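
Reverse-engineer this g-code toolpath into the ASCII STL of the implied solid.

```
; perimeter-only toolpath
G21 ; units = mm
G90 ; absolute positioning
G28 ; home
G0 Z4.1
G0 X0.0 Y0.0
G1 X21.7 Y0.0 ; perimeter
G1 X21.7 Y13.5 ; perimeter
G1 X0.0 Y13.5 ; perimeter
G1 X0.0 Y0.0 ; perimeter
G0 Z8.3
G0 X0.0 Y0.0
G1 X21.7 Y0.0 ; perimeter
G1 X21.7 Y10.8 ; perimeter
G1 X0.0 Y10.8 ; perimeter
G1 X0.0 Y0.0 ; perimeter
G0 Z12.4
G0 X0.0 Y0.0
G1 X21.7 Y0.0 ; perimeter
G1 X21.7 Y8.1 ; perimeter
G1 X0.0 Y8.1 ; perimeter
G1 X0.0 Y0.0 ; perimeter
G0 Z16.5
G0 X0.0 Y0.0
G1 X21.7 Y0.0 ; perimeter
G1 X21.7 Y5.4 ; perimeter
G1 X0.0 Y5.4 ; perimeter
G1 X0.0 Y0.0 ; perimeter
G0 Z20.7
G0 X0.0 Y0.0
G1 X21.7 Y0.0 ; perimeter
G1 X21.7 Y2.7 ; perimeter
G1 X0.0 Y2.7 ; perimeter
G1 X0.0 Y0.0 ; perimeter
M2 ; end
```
solid part
  facet normal 0.0000 0.0000 -1.0000
    outer loop
      vertex 21.7 16.2 0.0
      vertex 21.7 0.0 0.0
      vertex 0.0 0.0 0.0
    endloop
  endfacet
  facet normal 0.0000 0.0000 -1.0000
    outer loop
      vertex 0.0 16.2 0.0
      vertex 21.7 16.2 0.0
      vertex 0.0 0.0 0.0
    endloop
  endfacet
  facet normal 0.0000 -1.0000 0.0000
    outer loop
      vertex 0.0 0.0 0.0
      vertex 21.7 0.0 0.0
      vertex 21.7 0.0 24.8
    endloop
  endfacet
  facet normal 0.0000 -1.0000 0.0000
    outer loop
      vertex 0.0 0.0 0.0
      vertex 21.7 0.0 24.8
      vertex 0.0 0.0 24.8
    endloop
  endfacet
  facet normal 0.0000 0.8372 0.5469
    outer loop
      vertex 0.0 0.0 24.8
      vertex 21.7 0.0 24.8
      vertex 21.7 16.2 0.0
    endloop
  endfacet
  facet normal 0.0000 0.8372 0.5469
    outer loop
      vertex 0.0 0.0 24.8
      vertex 21.7 16.2 0.0
      vertex 0.0 16.2 0.0
    endloop
  endfacet
  facet normal -1.0000 0.0000 0.0000
    outer loop
      vertex 0.0 0.0 24.8
      vertex 0.0 16.2 0.0
      vertex 0.0 0.0 0.0
    endloop
  endfacet
  facet normal 1.0000 0.0000 0.0000
    outer loop
      vertex 21.7 0.0 0.0
      vertex 21.7 16.2 0.0
      vertex 21.7 0.0 24.8
    endloop
  endfacet
endsolid part

The G0 Z moves step by Δz≈4.1 mm. The G1 loops shrink linearly with z, so the solid tapers from its base footprint up to z≈24.8. Closing with a flat bottom cap and the tapered top and triangulating gives 8 facets — a wedge (ramp): 21.7 × 16.2 mm base, rising to 24.8 mm along the y=0 edge and sloping linearly to z=0 at y=16.2.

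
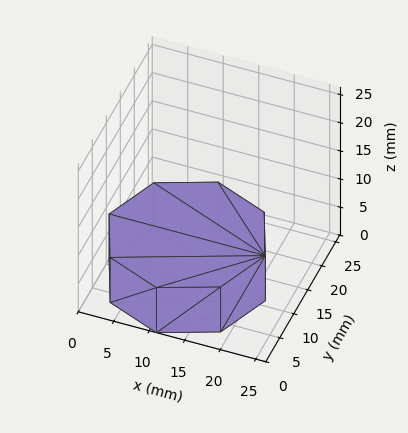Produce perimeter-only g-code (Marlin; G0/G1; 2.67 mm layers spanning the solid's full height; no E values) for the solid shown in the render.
Reading the render: the shape is a regular 8-sided prism (a cylinder approximated with 8 flat sides), circumscribed radius ≈ 11 mm, height ≈ 8 mm (dimensions read to the nearest mm from the axis ticks). For the g-code, the solid's height is divided into equal slices at the stated Δz and each level perimeter traced with G1 moves after a G0 lift.

; perimeter-only toolpath
G21 ; units = mm
G90 ; absolute positioning
G28 ; home
; layer 1
G0 Z2.67
G0 X22.00 Y11.00
G1 X18.78 Y18.78
G1 X11.00 Y22.00
G1 X3.22 Y18.78
G1 X0.00 Y11.00
G1 X3.22 Y3.22
G1 X11.00 Y0.00
G1 X18.78 Y3.22
G1 X22.00 Y11.00
; layer 2
G0 Z5.33
G0 X22.00 Y11.00
G1 X18.78 Y18.78
G1 X11.00 Y22.00
G1 X3.22 Y18.78
G1 X0.00 Y11.00
G1 X3.22 Y3.22
G1 X11.00 Y0.00
G1 X18.78 Y3.22
G1 X22.00 Y11.00
; layer 3
G0 Z8.00
G0 X22.00 Y11.00
G1 X18.78 Y18.78
G1 X11.00 Y22.00
G1 X3.22 Y18.78
G1 X0.00 Y11.00
G1 X3.22 Y3.22
G1 X11.00 Y0.00
G1 X18.78 Y3.22
G1 X22.00 Y11.00
M2 ; end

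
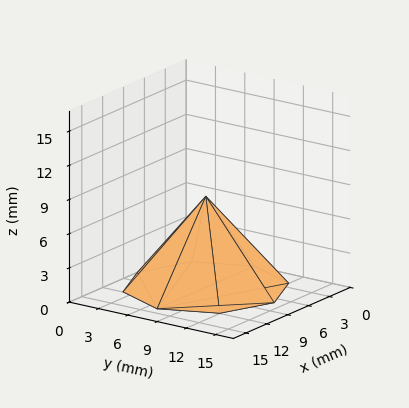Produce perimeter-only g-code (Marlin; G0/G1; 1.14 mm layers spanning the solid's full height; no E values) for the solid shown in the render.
Reading the render: the shape is a regular 8-sided pyramid, base circumscribed radius ≈ 7 mm, apex at z ≈ 8 mm (dimensions read to the nearest mm from the axis ticks). For the g-code, the solid's height is divided into equal slices at the stated Δz and each level perimeter traced with G1 moves after a G0 lift.

; perimeter-only toolpath
G21 ; units = mm
G90 ; absolute positioning
G28 ; home
; layer 1
G0 Z1.14
G0 X13.00 Y7.00
G1 X11.24 Y11.24
G1 X7.00 Y13.00
G1 X2.76 Y11.24
G1 X1.00 Y7.00
G1 X2.76 Y2.76
G1 X7.00 Y1.00
G1 X11.24 Y2.76
G1 X13.00 Y7.00
; layer 2
G0 Z2.29
G0 X12.00 Y7.00
G1 X10.54 Y10.54
G1 X7.00 Y12.00
G1 X3.46 Y10.54
G1 X2.00 Y7.00
G1 X3.46 Y3.46
G1 X7.00 Y2.00
G1 X10.54 Y3.46
G1 X12.00 Y7.00
; layer 3
G0 Z3.43
G0 X11.00 Y7.00
G1 X9.83 Y9.83
G1 X7.00 Y11.00
G1 X4.17 Y9.83
G1 X3.00 Y7.00
G1 X4.17 Y4.17
G1 X7.00 Y3.00
G1 X9.83 Y4.17
G1 X11.00 Y7.00
; layer 4
G0 Z4.57
G0 X10.00 Y7.00
G1 X9.12 Y9.12
G1 X7.00 Y10.00
G1 X4.88 Y9.12
G1 X4.00 Y7.00
G1 X4.88 Y4.88
G1 X7.00 Y4.00
G1 X9.12 Y4.88
G1 X10.00 Y7.00
; layer 5
G0 Z5.71
G0 X9.00 Y7.00
G1 X8.41 Y8.41
G1 X7.00 Y9.00
G1 X5.59 Y8.41
G1 X5.00 Y7.00
G1 X5.59 Y5.59
G1 X7.00 Y5.00
G1 X8.41 Y5.59
G1 X9.00 Y7.00
; layer 6
G0 Z6.86
G0 X8.00 Y7.00
G1 X7.71 Y7.71
G1 X7.00 Y8.00
G1 X6.29 Y7.71
G1 X6.00 Y7.00
G1 X6.29 Y6.29
G1 X7.00 Y6.00
G1 X7.71 Y6.29
G1 X8.00 Y7.00
M2 ; end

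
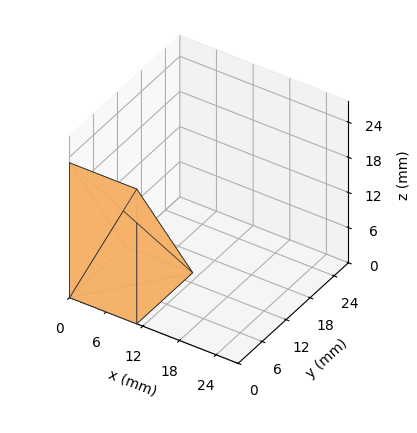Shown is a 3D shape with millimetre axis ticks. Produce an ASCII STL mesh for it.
Reading the render: the shape is a wedge (ramp): 11 × 14 mm base, rising to 23 mm along the y=0 edge and sloping linearly to z=0 at y=14 (dimensions read to the nearest mm from the axis ticks). For the STL, each face is triangulated and given an outward normal.

solid part
  facet normal 0.0000 0.0000 -1.0000
    outer loop
      vertex 11.0 14.0 0.0
      vertex 11.0 0.0 0.0
      vertex 0.0 0.0 0.0
    endloop
  endfacet
  facet normal 0.0000 0.0000 -1.0000
    outer loop
      vertex 0.0 14.0 0.0
      vertex 11.0 14.0 0.0
      vertex 0.0 0.0 0.0
    endloop
  endfacet
  facet normal 0.0000 -1.0000 0.0000
    outer loop
      vertex 0.0 0.0 0.0
      vertex 11.0 0.0 0.0
      vertex 11.0 0.0 23.0
    endloop
  endfacet
  facet normal 0.0000 -1.0000 0.0000
    outer loop
      vertex 0.0 0.0 0.0
      vertex 11.0 0.0 23.0
      vertex 0.0 0.0 23.0
    endloop
  endfacet
  facet normal 0.0000 0.8542 0.5199
    outer loop
      vertex 0.0 0.0 23.0
      vertex 11.0 0.0 23.0
      vertex 11.0 14.0 0.0
    endloop
  endfacet
  facet normal 0.0000 0.8542 0.5199
    outer loop
      vertex 0.0 0.0 23.0
      vertex 11.0 14.0 0.0
      vertex 0.0 14.0 0.0
    endloop
  endfacet
  facet normal -1.0000 0.0000 0.0000
    outer loop
      vertex 0.0 0.0 23.0
      vertex 0.0 14.0 0.0
      vertex 0.0 0.0 0.0
    endloop
  endfacet
  facet normal 1.0000 0.0000 0.0000
    outer loop
      vertex 11.0 0.0 0.0
      vertex 11.0 14.0 0.0
      vertex 11.0 0.0 23.0
    endloop
  endfacet
endsolid part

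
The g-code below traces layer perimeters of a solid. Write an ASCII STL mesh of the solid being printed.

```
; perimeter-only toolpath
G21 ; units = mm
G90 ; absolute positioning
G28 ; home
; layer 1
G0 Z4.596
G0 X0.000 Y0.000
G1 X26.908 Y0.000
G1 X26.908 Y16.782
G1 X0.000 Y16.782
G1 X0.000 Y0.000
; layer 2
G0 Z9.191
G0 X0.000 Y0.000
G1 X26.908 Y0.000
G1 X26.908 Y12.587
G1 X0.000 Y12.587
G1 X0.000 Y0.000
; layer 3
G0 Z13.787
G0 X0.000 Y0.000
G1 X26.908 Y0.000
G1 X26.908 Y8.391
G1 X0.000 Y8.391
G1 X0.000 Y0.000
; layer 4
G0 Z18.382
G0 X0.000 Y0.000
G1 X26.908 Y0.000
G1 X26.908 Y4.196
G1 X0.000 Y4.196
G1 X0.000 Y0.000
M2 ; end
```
solid part
  facet normal 0.0000 0.0000 -1.0000
    outer loop
      vertex 26.908 20.978 0.000
      vertex 26.908 0.000 0.000
      vertex 0.000 0.000 0.000
    endloop
  endfacet
  facet normal 0.0000 0.0000 -1.0000
    outer loop
      vertex 0.000 20.978 0.000
      vertex 26.908 20.978 0.000
      vertex 0.000 0.000 0.000
    endloop
  endfacet
  facet normal 0.0000 -1.0000 0.0000
    outer loop
      vertex 0.000 0.000 0.000
      vertex 26.908 0.000 0.000
      vertex 26.908 0.000 22.978
    endloop
  endfacet
  facet normal 0.0000 -1.0000 0.0000
    outer loop
      vertex 0.000 0.000 0.000
      vertex 26.908 0.000 22.978
      vertex 0.000 0.000 22.978
    endloop
  endfacet
  facet normal 0.0000 0.7385 0.6742
    outer loop
      vertex 0.000 0.000 22.978
      vertex 26.908 0.000 22.978
      vertex 26.908 20.978 0.000
    endloop
  endfacet
  facet normal 0.0000 0.7385 0.6742
    outer loop
      vertex 0.000 0.000 22.978
      vertex 26.908 20.978 0.000
      vertex 0.000 20.978 0.000
    endloop
  endfacet
  facet normal -1.0000 0.0000 0.0000
    outer loop
      vertex 0.000 0.000 22.978
      vertex 0.000 20.978 0.000
      vertex 0.000 0.000 0.000
    endloop
  endfacet
  facet normal 1.0000 0.0000 0.0000
    outer loop
      vertex 26.908 0.000 0.000
      vertex 26.908 20.978 0.000
      vertex 26.908 0.000 22.978
    endloop
  endfacet
endsolid part

The G0 Z moves step by Δz≈4.596 mm. The G1 loops shrink linearly with z, so the solid tapers from its base footprint up to z≈23. Closing with a flat bottom cap and the tapered top and triangulating gives 8 facets — a wedge (ramp): 26.9 × 21 mm base, rising to 23 mm along the y=0 edge and sloping linearly to z=0 at y=21.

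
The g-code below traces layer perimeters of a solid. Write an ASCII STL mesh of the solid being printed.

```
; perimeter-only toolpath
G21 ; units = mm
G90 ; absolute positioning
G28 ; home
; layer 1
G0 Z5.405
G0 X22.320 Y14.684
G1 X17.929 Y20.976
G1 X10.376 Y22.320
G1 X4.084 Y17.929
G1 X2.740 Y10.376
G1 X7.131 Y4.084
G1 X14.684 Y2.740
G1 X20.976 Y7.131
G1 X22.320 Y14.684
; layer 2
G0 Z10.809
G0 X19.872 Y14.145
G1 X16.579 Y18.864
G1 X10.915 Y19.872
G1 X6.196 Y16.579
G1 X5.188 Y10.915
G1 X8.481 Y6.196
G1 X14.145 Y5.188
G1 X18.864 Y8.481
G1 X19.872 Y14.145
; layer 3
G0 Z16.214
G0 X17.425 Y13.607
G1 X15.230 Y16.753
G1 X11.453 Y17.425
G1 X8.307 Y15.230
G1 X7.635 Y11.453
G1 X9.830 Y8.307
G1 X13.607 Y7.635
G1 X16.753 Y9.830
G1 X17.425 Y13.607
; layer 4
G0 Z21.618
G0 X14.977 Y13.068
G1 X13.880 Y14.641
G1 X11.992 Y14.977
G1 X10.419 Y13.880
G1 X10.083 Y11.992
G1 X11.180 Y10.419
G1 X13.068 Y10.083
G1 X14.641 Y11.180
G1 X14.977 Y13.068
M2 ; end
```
solid part
  facet normal 0.0000 0.0000 -1.0000
    outer loop
      vertex 9.838 24.767 0.000
      vertex 19.279 23.087 0.000
      vertex 24.767 15.222 0.000
    endloop
  endfacet
  facet normal 0.0000 0.0000 -1.0000
    outer loop
      vertex 1.973 19.279 0.000
      vertex 9.838 24.767 0.000
      vertex 24.767 15.222 0.000
    endloop
  endfacet
  facet normal 0.0000 0.0000 -1.0000
    outer loop
      vertex 0.293 9.838 0.000
      vertex 1.973 19.279 0.000
      vertex 24.767 15.222 0.000
    endloop
  endfacet
  facet normal 0.0000 0.0000 -1.0000
    outer loop
      vertex 5.781 1.973 0.000
      vertex 0.293 9.838 0.000
      vertex 24.767 15.222 0.000
    endloop
  endfacet
  facet normal 0.0000 0.0000 -1.0000
    outer loop
      vertex 15.222 0.293 0.000
      vertex 5.781 1.973 0.000
      vertex 24.767 15.222 0.000
    endloop
  endfacet
  facet normal 0.0000 0.0000 -1.0000
    outer loop
      vertex 23.087 5.781 0.000
      vertex 15.222 0.293 0.000
      vertex 24.767 15.222 0.000
    endloop
  endfacet
  facet normal 0.7538 0.5260 0.3938
    outer loop
      vertex 24.767 15.222 0.000
      vertex 19.279 23.087 0.000
      vertex 12.530 12.530 27.023
    endloop
  endfacet
  facet normal 0.1610 0.9050 0.3938
    outer loop
      vertex 19.279 23.087 0.000
      vertex 9.838 24.767 0.000
      vertex 12.530 12.530 27.023
    endloop
  endfacet
  facet normal -0.5260 0.7538 0.3938
    outer loop
      vertex 9.838 24.767 0.000
      vertex 1.973 19.279 0.000
      vertex 12.530 12.530 27.023
    endloop
  endfacet
  facet normal -0.9050 0.1610 0.3938
    outer loop
      vertex 1.973 19.279 0.000
      vertex 0.293 9.838 0.000
      vertex 12.530 12.530 27.023
    endloop
  endfacet
  facet normal -0.7538 -0.5260 0.3938
    outer loop
      vertex 0.293 9.838 0.000
      vertex 5.781 1.973 0.000
      vertex 12.530 12.530 27.023
    endloop
  endfacet
  facet normal -0.1610 -0.9050 0.3938
    outer loop
      vertex 5.781 1.973 0.000
      vertex 15.222 0.293 0.000
      vertex 12.530 12.530 27.023
    endloop
  endfacet
  facet normal 0.5260 -0.7538 0.3938
    outer loop
      vertex 15.222 0.293 0.000
      vertex 23.087 5.781 0.000
      vertex 12.530 12.530 27.023
    endloop
  endfacet
  facet normal 0.9050 -0.1610 0.3938
    outer loop
      vertex 23.087 5.781 0.000
      vertex 24.767 15.222 0.000
      vertex 12.530 12.530 27.023
    endloop
  endfacet
endsolid part

The G0 Z moves step by Δz≈5.405 mm. The G1 loops shrink linearly with z, so the solid tapers from its base footprint up to z≈27. Closing with a flat bottom cap and the tapered top and triangulating gives 14 facets — a regular 8-sided pyramid, base circumscribed radius ≈ 12.5 mm, apex at z ≈ 27 mm.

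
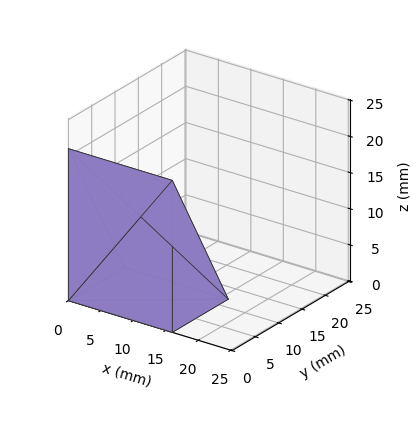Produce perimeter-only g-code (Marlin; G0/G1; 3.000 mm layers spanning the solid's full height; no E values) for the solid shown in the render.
Reading the render: the shape is a wedge (ramp): 16 × 12 mm base, rising to 21 mm along the y=0 edge and sloping linearly to z=0 at y=12 (dimensions read to the nearest mm from the axis ticks). For the g-code, the solid's height is divided into equal slices at the stated Δz and each level perimeter traced with G1 moves after a G0 lift.

; perimeter-only toolpath
G21 ; units = mm
G90 ; absolute positioning
G28 ; home
; layer 1
G0 Z3.000
G0 X0.000 Y0.000
G1 X16.000 Y0.000
G1 X16.000 Y10.286
G1 X0.000 Y10.286
G1 X0.000 Y0.000
; layer 2
G0 Z6.000
G0 X0.000 Y0.000
G1 X16.000 Y0.000
G1 X16.000 Y8.571
G1 X0.000 Y8.571
G1 X0.000 Y0.000
; layer 3
G0 Z9.000
G0 X0.000 Y0.000
G1 X16.000 Y0.000
G1 X16.000 Y6.857
G1 X0.000 Y6.857
G1 X0.000 Y0.000
; layer 4
G0 Z12.000
G0 X0.000 Y0.000
G1 X16.000 Y0.000
G1 X16.000 Y5.143
G1 X0.000 Y5.143
G1 X0.000 Y0.000
; layer 5
G0 Z15.000
G0 X0.000 Y0.000
G1 X16.000 Y0.000
G1 X16.000 Y3.429
G1 X0.000 Y3.429
G1 X0.000 Y0.000
; layer 6
G0 Z18.000
G0 X0.000 Y0.000
G1 X16.000 Y0.000
G1 X16.000 Y1.714
G1 X0.000 Y1.714
G1 X0.000 Y0.000
M2 ; end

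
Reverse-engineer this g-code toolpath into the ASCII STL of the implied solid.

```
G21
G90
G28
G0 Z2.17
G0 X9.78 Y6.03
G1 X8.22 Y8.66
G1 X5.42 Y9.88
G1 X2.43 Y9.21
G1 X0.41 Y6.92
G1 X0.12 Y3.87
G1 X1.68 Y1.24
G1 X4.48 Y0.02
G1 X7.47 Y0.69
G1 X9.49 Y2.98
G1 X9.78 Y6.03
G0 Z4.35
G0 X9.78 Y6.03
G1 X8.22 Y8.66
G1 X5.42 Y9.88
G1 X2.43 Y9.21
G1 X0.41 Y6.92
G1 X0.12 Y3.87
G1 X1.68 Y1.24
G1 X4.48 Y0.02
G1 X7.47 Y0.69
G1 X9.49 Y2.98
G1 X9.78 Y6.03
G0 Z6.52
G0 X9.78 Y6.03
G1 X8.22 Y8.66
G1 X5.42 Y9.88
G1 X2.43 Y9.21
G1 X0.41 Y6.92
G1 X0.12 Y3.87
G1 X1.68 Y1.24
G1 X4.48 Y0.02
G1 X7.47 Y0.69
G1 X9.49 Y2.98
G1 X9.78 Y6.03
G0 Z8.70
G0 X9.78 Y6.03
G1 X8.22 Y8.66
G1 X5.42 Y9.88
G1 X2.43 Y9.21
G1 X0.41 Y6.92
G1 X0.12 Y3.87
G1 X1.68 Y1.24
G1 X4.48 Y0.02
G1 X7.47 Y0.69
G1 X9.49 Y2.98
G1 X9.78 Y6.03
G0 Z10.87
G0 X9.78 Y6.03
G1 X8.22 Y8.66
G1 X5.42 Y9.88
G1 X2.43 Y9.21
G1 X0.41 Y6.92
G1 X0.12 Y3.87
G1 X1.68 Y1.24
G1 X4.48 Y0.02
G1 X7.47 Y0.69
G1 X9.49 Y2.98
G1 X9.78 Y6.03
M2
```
solid part
  facet normal 0.0000 0.0000 -1.0000
    outer loop
      vertex 5.42 9.88 0.00
      vertex 8.22 8.66 0.00
      vertex 9.78 6.03 0.00
    endloop
  endfacet
  facet normal 0.0000 0.0000 -1.0000
    outer loop
      vertex 2.43 9.21 0.00
      vertex 5.42 9.88 0.00
      vertex 9.78 6.03 0.00
    endloop
  endfacet
  facet normal 0.0000 0.0000 -1.0000
    outer loop
      vertex 0.41 6.92 0.00
      vertex 2.43 9.21 0.00
      vertex 9.78 6.03 0.00
    endloop
  endfacet
  facet normal 0.0000 0.0000 -1.0000
    outer loop
      vertex 0.12 3.87 0.00
      vertex 0.41 6.92 0.00
      vertex 9.78 6.03 0.00
    endloop
  endfacet
  facet normal 0.0000 0.0000 -1.0000
    outer loop
      vertex 1.68 1.24 0.00
      vertex 0.12 3.87 0.00
      vertex 9.78 6.03 0.00
    endloop
  endfacet
  facet normal 0.0000 0.0000 -1.0000
    outer loop
      vertex 4.48 0.02 0.00
      vertex 1.68 1.24 0.00
      vertex 9.78 6.03 0.00
    endloop
  endfacet
  facet normal 0.0000 0.0000 -1.0000
    outer loop
      vertex 7.47 0.69 0.00
      vertex 4.48 0.02 0.00
      vertex 9.78 6.03 0.00
    endloop
  endfacet
  facet normal 0.0000 0.0000 -1.0000
    outer loop
      vertex 9.49 2.98 0.00
      vertex 7.47 0.69 0.00
      vertex 9.78 6.03 0.00
    endloop
  endfacet
  facet normal 0.0000 0.0000 1.0000
    outer loop
      vertex 9.78 6.03 10.87
      vertex 8.22 8.66 10.87
      vertex 5.42 9.88 10.87
    endloop
  endfacet
  facet normal 0.0000 0.0000 1.0000
    outer loop
      vertex 9.78 6.03 10.87
      vertex 5.42 9.88 10.87
      vertex 2.43 9.21 10.87
    endloop
  endfacet
  facet normal 0.0000 0.0000 1.0000
    outer loop
      vertex 9.78 6.03 10.87
      vertex 2.43 9.21 10.87
      vertex 0.41 6.92 10.87
    endloop
  endfacet
  facet normal 0.0000 0.0000 1.0000
    outer loop
      vertex 9.78 6.03 10.87
      vertex 0.41 6.92 10.87
      vertex 0.12 3.87 10.87
    endloop
  endfacet
  facet normal 0.0000 0.0000 1.0000
    outer loop
      vertex 9.78 6.03 10.87
      vertex 0.12 3.87 10.87
      vertex 1.68 1.24 10.87
    endloop
  endfacet
  facet normal 0.0000 0.0000 1.0000
    outer loop
      vertex 9.78 6.03 10.87
      vertex 1.68 1.24 10.87
      vertex 4.48 0.02 10.87
    endloop
  endfacet
  facet normal 0.0000 0.0000 1.0000
    outer loop
      vertex 9.78 6.03 10.87
      vertex 4.48 0.02 10.87
      vertex 7.47 0.69 10.87
    endloop
  endfacet
  facet normal 0.0000 0.0000 1.0000
    outer loop
      vertex 9.78 6.03 10.87
      vertex 7.47 0.69 10.87
      vertex 9.49 2.98 10.87
    endloop
  endfacet
  facet normal 0.8601 0.5102 0.0000
    outer loop
      vertex 9.78 6.03 0.00
      vertex 8.22 8.66 0.00
      vertex 8.22 8.66 10.87
    endloop
  endfacet
  facet normal 0.8601 0.5102 0.0000
    outer loop
      vertex 9.78 6.03 0.00
      vertex 8.22 8.66 10.87
      vertex 9.78 6.03 10.87
    endloop
  endfacet
  facet normal 0.3994 0.9168 0.0000
    outer loop
      vertex 8.22 8.66 0.00
      vertex 5.42 9.88 0.00
      vertex 5.42 9.88 10.87
    endloop
  endfacet
  facet normal 0.3994 0.9168 0.0000
    outer loop
      vertex 8.22 8.66 0.00
      vertex 5.42 9.88 10.87
      vertex 8.22 8.66 10.87
    endloop
  endfacet
  facet normal -0.2187 0.9758 0.0000
    outer loop
      vertex 5.42 9.88 0.00
      vertex 2.43 9.21 0.00
      vertex 2.43 9.21 10.87
    endloop
  endfacet
  facet normal -0.2187 0.9758 0.0000
    outer loop
      vertex 5.42 9.88 0.00
      vertex 2.43 9.21 10.87
      vertex 5.42 9.88 10.87
    endloop
  endfacet
  facet normal -0.7499 0.6615 0.0000
    outer loop
      vertex 2.43 9.21 0.00
      vertex 0.41 6.92 0.00
      vertex 0.41 6.92 10.87
    endloop
  endfacet
  facet normal -0.7499 0.6615 0.0000
    outer loop
      vertex 2.43 9.21 0.00
      vertex 0.41 6.92 10.87
      vertex 2.43 9.21 10.87
    endloop
  endfacet
  facet normal -0.9955 0.0947 0.0000
    outer loop
      vertex 0.41 6.92 0.00
      vertex 0.12 3.87 0.00
      vertex 0.12 3.87 10.87
    endloop
  endfacet
  facet normal -0.9955 0.0947 0.0000
    outer loop
      vertex 0.41 6.92 0.00
      vertex 0.12 3.87 10.87
      vertex 0.41 6.92 10.87
    endloop
  endfacet
  facet normal -0.8601 -0.5102 0.0000
    outer loop
      vertex 0.12 3.87 0.00
      vertex 1.68 1.24 0.00
      vertex 1.68 1.24 10.87
    endloop
  endfacet
  facet normal -0.8601 -0.5102 0.0000
    outer loop
      vertex 0.12 3.87 0.00
      vertex 1.68 1.24 10.87
      vertex 0.12 3.87 10.87
    endloop
  endfacet
  facet normal -0.3994 -0.9168 0.0000
    outer loop
      vertex 1.68 1.24 0.00
      vertex 4.48 0.02 0.00
      vertex 4.48 0.02 10.87
    endloop
  endfacet
  facet normal -0.3994 -0.9168 0.0000
    outer loop
      vertex 1.68 1.24 0.00
      vertex 4.48 0.02 10.87
      vertex 1.68 1.24 10.87
    endloop
  endfacet
  facet normal 0.2187 -0.9758 0.0000
    outer loop
      vertex 4.48 0.02 0.00
      vertex 7.47 0.69 0.00
      vertex 7.47 0.69 10.87
    endloop
  endfacet
  facet normal 0.2187 -0.9758 0.0000
    outer loop
      vertex 4.48 0.02 0.00
      vertex 7.47 0.69 10.87
      vertex 4.48 0.02 10.87
    endloop
  endfacet
  facet normal 0.7499 -0.6615 0.0000
    outer loop
      vertex 7.47 0.69 0.00
      vertex 9.49 2.98 0.00
      vertex 9.49 2.98 10.87
    endloop
  endfacet
  facet normal 0.7499 -0.6615 0.0000
    outer loop
      vertex 7.47 0.69 0.00
      vertex 9.49 2.98 10.87
      vertex 7.47 0.69 10.87
    endloop
  endfacet
  facet normal 0.9955 -0.0947 0.0000
    outer loop
      vertex 9.49 2.98 0.00
      vertex 9.78 6.03 0.00
      vertex 9.78 6.03 10.87
    endloop
  endfacet
  facet normal 0.9955 -0.0947 0.0000
    outer loop
      vertex 9.49 2.98 0.00
      vertex 9.78 6.03 10.87
      vertex 9.49 2.98 10.87
    endloop
  endfacet
endsolid part

The G0 Z moves step by Δz≈2.17 mm. Every layer's G1 loop is the same polygon, so the solid is a straight extrusion of it from z=0 to z≈10.9. Closing with flat bottom and top caps and triangulating gives 36 facets — a regular 10-sided prism (a cylinder approximated with 10 flat sides), circumscribed radius ≈ 4.95 mm, height ≈ 10.9 mm.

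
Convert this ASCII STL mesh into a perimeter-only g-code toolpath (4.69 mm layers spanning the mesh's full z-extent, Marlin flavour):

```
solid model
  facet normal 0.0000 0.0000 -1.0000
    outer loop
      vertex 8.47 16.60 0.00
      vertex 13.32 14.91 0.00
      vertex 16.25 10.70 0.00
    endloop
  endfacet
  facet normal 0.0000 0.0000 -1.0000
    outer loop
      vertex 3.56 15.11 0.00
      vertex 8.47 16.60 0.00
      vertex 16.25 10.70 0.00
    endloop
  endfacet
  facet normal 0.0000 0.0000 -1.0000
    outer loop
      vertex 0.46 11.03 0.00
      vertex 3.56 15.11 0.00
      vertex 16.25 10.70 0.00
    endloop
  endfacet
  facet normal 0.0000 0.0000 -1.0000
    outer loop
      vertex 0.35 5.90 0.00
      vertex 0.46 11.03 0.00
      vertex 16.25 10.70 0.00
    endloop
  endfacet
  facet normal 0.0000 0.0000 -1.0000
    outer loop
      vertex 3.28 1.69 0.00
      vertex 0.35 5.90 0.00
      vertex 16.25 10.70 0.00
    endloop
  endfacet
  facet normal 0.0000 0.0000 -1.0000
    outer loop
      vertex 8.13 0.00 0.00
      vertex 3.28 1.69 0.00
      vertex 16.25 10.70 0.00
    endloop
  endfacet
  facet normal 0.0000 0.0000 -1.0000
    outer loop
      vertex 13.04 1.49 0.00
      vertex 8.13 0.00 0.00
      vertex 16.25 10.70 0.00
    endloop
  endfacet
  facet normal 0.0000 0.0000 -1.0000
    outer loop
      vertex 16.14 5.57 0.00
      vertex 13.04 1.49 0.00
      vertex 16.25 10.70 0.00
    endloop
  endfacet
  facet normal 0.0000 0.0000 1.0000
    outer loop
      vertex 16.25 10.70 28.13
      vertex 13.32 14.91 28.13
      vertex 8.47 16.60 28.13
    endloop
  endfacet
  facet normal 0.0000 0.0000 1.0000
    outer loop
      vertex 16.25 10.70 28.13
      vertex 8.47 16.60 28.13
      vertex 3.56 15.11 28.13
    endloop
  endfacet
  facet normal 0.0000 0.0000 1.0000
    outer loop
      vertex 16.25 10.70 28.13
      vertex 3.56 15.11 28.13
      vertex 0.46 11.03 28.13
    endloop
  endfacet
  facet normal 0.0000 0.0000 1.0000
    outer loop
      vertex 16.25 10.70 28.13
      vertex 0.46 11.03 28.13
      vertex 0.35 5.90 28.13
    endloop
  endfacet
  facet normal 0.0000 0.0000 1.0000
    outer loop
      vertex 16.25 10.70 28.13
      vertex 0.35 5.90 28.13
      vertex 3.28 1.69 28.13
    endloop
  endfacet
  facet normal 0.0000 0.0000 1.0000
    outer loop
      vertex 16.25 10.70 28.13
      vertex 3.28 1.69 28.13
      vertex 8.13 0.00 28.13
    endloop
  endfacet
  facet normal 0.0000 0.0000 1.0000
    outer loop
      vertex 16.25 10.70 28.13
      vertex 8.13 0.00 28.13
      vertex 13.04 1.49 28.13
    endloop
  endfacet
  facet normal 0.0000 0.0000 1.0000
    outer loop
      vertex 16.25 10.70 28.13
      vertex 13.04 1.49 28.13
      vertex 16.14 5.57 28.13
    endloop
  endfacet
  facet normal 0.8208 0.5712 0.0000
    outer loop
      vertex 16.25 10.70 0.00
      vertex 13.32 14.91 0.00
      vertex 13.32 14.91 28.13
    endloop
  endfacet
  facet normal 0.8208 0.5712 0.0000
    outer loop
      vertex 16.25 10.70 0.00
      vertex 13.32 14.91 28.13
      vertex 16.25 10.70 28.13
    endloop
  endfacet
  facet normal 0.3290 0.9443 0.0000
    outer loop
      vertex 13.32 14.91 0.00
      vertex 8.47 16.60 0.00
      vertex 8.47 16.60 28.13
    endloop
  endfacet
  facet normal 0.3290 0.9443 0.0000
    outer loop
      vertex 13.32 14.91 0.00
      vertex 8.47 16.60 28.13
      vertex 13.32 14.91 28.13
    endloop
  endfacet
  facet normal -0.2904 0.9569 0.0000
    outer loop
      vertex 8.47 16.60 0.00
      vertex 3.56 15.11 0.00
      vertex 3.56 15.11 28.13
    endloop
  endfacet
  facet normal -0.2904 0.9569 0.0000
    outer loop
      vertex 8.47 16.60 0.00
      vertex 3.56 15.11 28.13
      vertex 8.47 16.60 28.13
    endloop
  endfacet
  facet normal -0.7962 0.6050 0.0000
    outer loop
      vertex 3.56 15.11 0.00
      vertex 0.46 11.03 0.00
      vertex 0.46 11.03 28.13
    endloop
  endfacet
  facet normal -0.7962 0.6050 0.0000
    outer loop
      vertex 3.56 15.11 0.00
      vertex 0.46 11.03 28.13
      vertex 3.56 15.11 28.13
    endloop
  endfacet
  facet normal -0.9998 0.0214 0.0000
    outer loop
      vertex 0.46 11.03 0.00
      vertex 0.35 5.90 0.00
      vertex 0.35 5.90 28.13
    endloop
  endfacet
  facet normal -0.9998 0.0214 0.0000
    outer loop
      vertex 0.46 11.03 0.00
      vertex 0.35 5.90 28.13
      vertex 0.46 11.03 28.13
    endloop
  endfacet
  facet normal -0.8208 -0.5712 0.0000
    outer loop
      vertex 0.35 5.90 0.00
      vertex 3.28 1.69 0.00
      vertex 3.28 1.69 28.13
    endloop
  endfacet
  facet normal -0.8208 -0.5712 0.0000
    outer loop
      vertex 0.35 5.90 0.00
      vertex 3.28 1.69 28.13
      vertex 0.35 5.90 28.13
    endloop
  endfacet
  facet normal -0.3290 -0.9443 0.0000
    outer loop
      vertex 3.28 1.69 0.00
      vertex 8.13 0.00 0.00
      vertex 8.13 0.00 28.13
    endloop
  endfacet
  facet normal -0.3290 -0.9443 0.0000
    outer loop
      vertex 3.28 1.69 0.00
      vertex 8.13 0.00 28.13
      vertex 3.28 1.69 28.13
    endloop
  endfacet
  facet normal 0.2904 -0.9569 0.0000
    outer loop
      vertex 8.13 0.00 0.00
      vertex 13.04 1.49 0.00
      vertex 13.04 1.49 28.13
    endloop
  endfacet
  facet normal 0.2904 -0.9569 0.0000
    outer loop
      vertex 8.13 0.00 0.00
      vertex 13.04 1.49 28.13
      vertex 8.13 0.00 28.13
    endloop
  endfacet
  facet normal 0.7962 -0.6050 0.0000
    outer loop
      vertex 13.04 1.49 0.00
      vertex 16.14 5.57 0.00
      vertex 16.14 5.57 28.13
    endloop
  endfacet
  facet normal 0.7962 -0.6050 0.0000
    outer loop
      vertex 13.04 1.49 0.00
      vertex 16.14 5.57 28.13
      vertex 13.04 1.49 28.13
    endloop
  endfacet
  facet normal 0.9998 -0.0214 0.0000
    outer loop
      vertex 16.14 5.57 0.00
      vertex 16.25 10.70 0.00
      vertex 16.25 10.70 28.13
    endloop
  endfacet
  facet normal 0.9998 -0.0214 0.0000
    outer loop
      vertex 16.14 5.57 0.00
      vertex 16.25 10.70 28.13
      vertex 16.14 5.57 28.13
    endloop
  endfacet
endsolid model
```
; perimeter-only toolpath
G21 ; units = mm
G90 ; absolute positioning
G28 ; home
; layer 1
G0 Z4.69
G0 X16.25 Y10.70
G1 X13.32 Y14.91
G1 X8.47 Y16.60
G1 X3.56 Y15.11
G1 X0.46 Y11.03
G1 X0.35 Y5.90
G1 X3.28 Y1.69
G1 X8.13 Y0.00
G1 X13.04 Y1.49
G1 X16.14 Y5.57
G1 X16.25 Y10.70
; layer 2
G0 Z9.38
G0 X16.25 Y10.70
G1 X13.32 Y14.91
G1 X8.47 Y16.60
G1 X3.56 Y15.11
G1 X0.46 Y11.03
G1 X0.35 Y5.90
G1 X3.28 Y1.69
G1 X8.13 Y0.00
G1 X13.04 Y1.49
G1 X16.14 Y5.57
G1 X16.25 Y10.70
; layer 3
G0 Z14.07
G0 X16.25 Y10.70
G1 X13.32 Y14.91
G1 X8.47 Y16.60
G1 X3.56 Y15.11
G1 X0.46 Y11.03
G1 X0.35 Y5.90
G1 X3.28 Y1.69
G1 X8.13 Y0.00
G1 X13.04 Y1.49
G1 X16.14 Y5.57
G1 X16.25 Y10.70
; layer 4
G0 Z18.75
G0 X16.25 Y10.70
G1 X13.32 Y14.91
G1 X8.47 Y16.60
G1 X3.56 Y15.11
G1 X0.46 Y11.03
G1 X0.35 Y5.90
G1 X3.28 Y1.69
G1 X8.13 Y0.00
G1 X13.04 Y1.49
G1 X16.14 Y5.57
G1 X16.25 Y10.70
; layer 5
G0 Z23.44
G0 X16.25 Y10.70
G1 X13.32 Y14.91
G1 X8.47 Y16.60
G1 X3.56 Y15.11
G1 X0.46 Y11.03
G1 X0.35 Y5.90
G1 X3.28 Y1.69
G1 X8.13 Y0.00
G1 X13.04 Y1.49
G1 X16.14 Y5.57
G1 X16.25 Y10.70
; layer 6
G0 Z28.13
G0 X16.25 Y10.70
G1 X13.32 Y14.91
G1 X8.47 Y16.60
G1 X3.56 Y15.11
G1 X0.46 Y11.03
G1 X0.35 Y5.90
G1 X3.28 Y1.69
G1 X8.13 Y0.00
G1 X13.04 Y1.49
G1 X16.14 Y5.57
G1 X16.25 Y10.70
M2 ; end

The solid is a regular 10-sided prism (a cylinder approximated with 10 flat sides), circumscribed radius ≈ 8.3 mm, height ≈ 28.1 mm. Slicing at Δz = 4.69 mm — 6 equal slices spanning the solid's height, so layer i sits at z = i·h/6 — gives 6 non-empty perimeters. Each is a 10-segment closed polygon; G0 lifts to the layer z and rapids to the start vertex, then G1 traces the edges.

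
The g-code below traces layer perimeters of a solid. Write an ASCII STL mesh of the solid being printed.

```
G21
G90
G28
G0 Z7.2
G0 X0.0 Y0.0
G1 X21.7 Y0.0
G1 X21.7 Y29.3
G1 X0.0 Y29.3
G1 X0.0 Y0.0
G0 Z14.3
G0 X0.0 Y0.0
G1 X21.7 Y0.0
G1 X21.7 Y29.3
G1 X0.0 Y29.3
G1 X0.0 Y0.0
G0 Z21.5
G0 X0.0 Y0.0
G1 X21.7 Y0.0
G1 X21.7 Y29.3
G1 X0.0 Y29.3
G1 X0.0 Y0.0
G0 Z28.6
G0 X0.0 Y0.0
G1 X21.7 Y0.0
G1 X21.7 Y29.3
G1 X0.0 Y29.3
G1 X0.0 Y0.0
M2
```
solid part
  facet normal 0.0000 0.0000 -1.0000
    outer loop
      vertex 21.7 29.3 0.0
      vertex 21.7 0.0 0.0
      vertex 0.0 0.0 0.0
    endloop
  endfacet
  facet normal 0.0000 0.0000 -1.0000
    outer loop
      vertex 0.0 29.3 0.0
      vertex 21.7 29.3 0.0
      vertex 0.0 0.0 0.0
    endloop
  endfacet
  facet normal 0.0000 0.0000 1.0000
    outer loop
      vertex 0.0 0.0 28.6
      vertex 21.7 0.0 28.6
      vertex 21.7 29.3 28.6
    endloop
  endfacet
  facet normal 0.0000 0.0000 1.0000
    outer loop
      vertex 0.0 0.0 28.6
      vertex 21.7 29.3 28.6
      vertex 0.0 29.3 28.6
    endloop
  endfacet
  facet normal 0.0000 -1.0000 0.0000
    outer loop
      vertex 0.0 0.0 0.0
      vertex 21.7 0.0 0.0
      vertex 21.7 0.0 28.6
    endloop
  endfacet
  facet normal 0.0000 -1.0000 0.0000
    outer loop
      vertex 0.0 0.0 0.0
      vertex 21.7 0.0 28.6
      vertex 0.0 0.0 28.6
    endloop
  endfacet
  facet normal 0.0000 1.0000 0.0000
    outer loop
      vertex 21.7 29.3 28.6
      vertex 21.7 29.3 0.0
      vertex 0.0 29.3 0.0
    endloop
  endfacet
  facet normal 0.0000 1.0000 0.0000
    outer loop
      vertex 0.0 29.3 28.6
      vertex 21.7 29.3 28.6
      vertex 0.0 29.3 0.0
    endloop
  endfacet
  facet normal -1.0000 0.0000 0.0000
    outer loop
      vertex 0.0 29.3 28.6
      vertex 0.0 29.3 0.0
      vertex 0.0 0.0 0.0
    endloop
  endfacet
  facet normal -1.0000 0.0000 0.0000
    outer loop
      vertex 0.0 0.0 28.6
      vertex 0.0 29.3 28.6
      vertex 0.0 0.0 0.0
    endloop
  endfacet
  facet normal 1.0000 0.0000 0.0000
    outer loop
      vertex 21.7 0.0 0.0
      vertex 21.7 29.3 0.0
      vertex 21.7 29.3 28.6
    endloop
  endfacet
  facet normal 1.0000 0.0000 0.0000
    outer loop
      vertex 21.7 0.0 0.0
      vertex 21.7 29.3 28.6
      vertex 21.7 0.0 28.6
    endloop
  endfacet
endsolid part

The G0 Z moves step by Δz≈7.2 mm. Every layer's G1 loop is the same polygon, so the solid is a straight extrusion of it from z=0 to z≈28.6. Closing with flat bottom and top caps and triangulating gives 12 facets — a rectangular box, roughly 21.7 × 29.3 mm footprint and 28.6 mm tall.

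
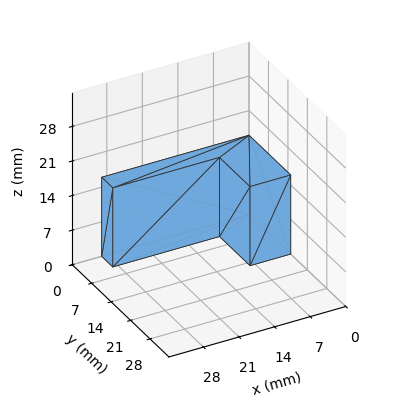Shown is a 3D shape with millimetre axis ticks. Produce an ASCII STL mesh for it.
Reading the render: the shape is an L-shaped prism: outer 29 × 15 mm, arm thicknesses ≈ 4 mm (horizontal) and 8 mm (vertical), extruded 16 mm in z (dimensions read to the nearest mm from the axis ticks). For the STL, each face is triangulated and given an outward normal.

solid part
  facet normal 0.0000 0.0000 -1.0000
    outer loop
      vertex 29.000 4.000 0.000
      vertex 29.000 0.000 0.000
      vertex 0.000 0.000 0.000
    endloop
  endfacet
  facet normal 0.0000 0.0000 -1.0000
    outer loop
      vertex 8.000 4.000 0.000
      vertex 29.000 4.000 0.000
      vertex 0.000 0.000 0.000
    endloop
  endfacet
  facet normal 0.0000 0.0000 -1.0000
    outer loop
      vertex 8.000 15.000 0.000
      vertex 8.000 4.000 0.000
      vertex 0.000 0.000 0.000
    endloop
  endfacet
  facet normal 0.0000 0.0000 -1.0000
    outer loop
      vertex 0.000 15.000 0.000
      vertex 8.000 15.000 0.000
      vertex 0.000 0.000 0.000
    endloop
  endfacet
  facet normal 0.0000 0.0000 1.0000
    outer loop
      vertex 0.000 0.000 16.000
      vertex 29.000 0.000 16.000
      vertex 29.000 4.000 16.000
    endloop
  endfacet
  facet normal 0.0000 0.0000 1.0000
    outer loop
      vertex 0.000 0.000 16.000
      vertex 29.000 4.000 16.000
      vertex 8.000 4.000 16.000
    endloop
  endfacet
  facet normal 0.0000 0.0000 1.0000
    outer loop
      vertex 0.000 0.000 16.000
      vertex 8.000 4.000 16.000
      vertex 8.000 15.000 16.000
    endloop
  endfacet
  facet normal 0.0000 0.0000 1.0000
    outer loop
      vertex 0.000 0.000 16.000
      vertex 8.000 15.000 16.000
      vertex 0.000 15.000 16.000
    endloop
  endfacet
  facet normal 0.0000 -1.0000 0.0000
    outer loop
      vertex 0.000 0.000 0.000
      vertex 29.000 0.000 0.000
      vertex 29.000 0.000 16.000
    endloop
  endfacet
  facet normal 0.0000 -1.0000 0.0000
    outer loop
      vertex 0.000 0.000 0.000
      vertex 29.000 0.000 16.000
      vertex 0.000 0.000 16.000
    endloop
  endfacet
  facet normal 1.0000 0.0000 0.0000
    outer loop
      vertex 29.000 0.000 0.000
      vertex 29.000 4.000 0.000
      vertex 29.000 4.000 16.000
    endloop
  endfacet
  facet normal 1.0000 0.0000 0.0000
    outer loop
      vertex 29.000 0.000 0.000
      vertex 29.000 4.000 16.000
      vertex 29.000 0.000 16.000
    endloop
  endfacet
  facet normal 0.0000 1.0000 0.0000
    outer loop
      vertex 29.000 4.000 0.000
      vertex 8.000 4.000 0.000
      vertex 8.000 4.000 16.000
    endloop
  endfacet
  facet normal 0.0000 1.0000 0.0000
    outer loop
      vertex 29.000 4.000 0.000
      vertex 8.000 4.000 16.000
      vertex 29.000 4.000 16.000
    endloop
  endfacet
  facet normal 1.0000 0.0000 0.0000
    outer loop
      vertex 8.000 4.000 0.000
      vertex 8.000 15.000 0.000
      vertex 8.000 15.000 16.000
    endloop
  endfacet
  facet normal 1.0000 0.0000 0.0000
    outer loop
      vertex 8.000 4.000 0.000
      vertex 8.000 15.000 16.000
      vertex 8.000 4.000 16.000
    endloop
  endfacet
  facet normal 0.0000 1.0000 0.0000
    outer loop
      vertex 8.000 15.000 0.000
      vertex 0.000 15.000 0.000
      vertex 0.000 15.000 16.000
    endloop
  endfacet
  facet normal 0.0000 1.0000 0.0000
    outer loop
      vertex 8.000 15.000 0.000
      vertex 0.000 15.000 16.000
      vertex 8.000 15.000 16.000
    endloop
  endfacet
  facet normal -1.0000 0.0000 0.0000
    outer loop
      vertex 0.000 15.000 0.000
      vertex 0.000 0.000 0.000
      vertex 0.000 0.000 16.000
    endloop
  endfacet
  facet normal -1.0000 0.0000 0.0000
    outer loop
      vertex 0.000 15.000 0.000
      vertex 0.000 0.000 16.000
      vertex 0.000 15.000 16.000
    endloop
  endfacet
endsolid part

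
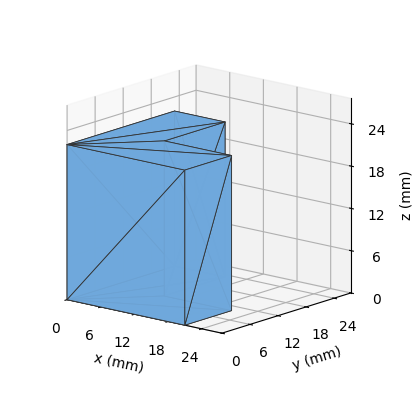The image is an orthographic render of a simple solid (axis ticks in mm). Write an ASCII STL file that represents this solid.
Reading the render: the shape is an L-shaped prism: outer 21 × 23 mm, arm thicknesses ≈ 10 mm (horizontal) and 9 mm (vertical), extruded 22 mm in z (dimensions read to the nearest mm from the axis ticks). For the STL, each face is triangulated and given an outward normal.

solid part
  facet normal 0.0000 0.0000 -1.0000
    outer loop
      vertex 21.00 10.00 0.00
      vertex 21.00 0.00 0.00
      vertex 0.00 0.00 0.00
    endloop
  endfacet
  facet normal 0.0000 0.0000 -1.0000
    outer loop
      vertex 9.00 10.00 0.00
      vertex 21.00 10.00 0.00
      vertex 0.00 0.00 0.00
    endloop
  endfacet
  facet normal 0.0000 0.0000 -1.0000
    outer loop
      vertex 9.00 23.00 0.00
      vertex 9.00 10.00 0.00
      vertex 0.00 0.00 0.00
    endloop
  endfacet
  facet normal 0.0000 0.0000 -1.0000
    outer loop
      vertex 0.00 23.00 0.00
      vertex 9.00 23.00 0.00
      vertex 0.00 0.00 0.00
    endloop
  endfacet
  facet normal 0.0000 0.0000 1.0000
    outer loop
      vertex 0.00 0.00 22.00
      vertex 21.00 0.00 22.00
      vertex 21.00 10.00 22.00
    endloop
  endfacet
  facet normal 0.0000 0.0000 1.0000
    outer loop
      vertex 0.00 0.00 22.00
      vertex 21.00 10.00 22.00
      vertex 9.00 10.00 22.00
    endloop
  endfacet
  facet normal 0.0000 0.0000 1.0000
    outer loop
      vertex 0.00 0.00 22.00
      vertex 9.00 10.00 22.00
      vertex 9.00 23.00 22.00
    endloop
  endfacet
  facet normal 0.0000 0.0000 1.0000
    outer loop
      vertex 0.00 0.00 22.00
      vertex 9.00 23.00 22.00
      vertex 0.00 23.00 22.00
    endloop
  endfacet
  facet normal 0.0000 -1.0000 0.0000
    outer loop
      vertex 0.00 0.00 0.00
      vertex 21.00 0.00 0.00
      vertex 21.00 0.00 22.00
    endloop
  endfacet
  facet normal 0.0000 -1.0000 0.0000
    outer loop
      vertex 0.00 0.00 0.00
      vertex 21.00 0.00 22.00
      vertex 0.00 0.00 22.00
    endloop
  endfacet
  facet normal 1.0000 0.0000 0.0000
    outer loop
      vertex 21.00 0.00 0.00
      vertex 21.00 10.00 0.00
      vertex 21.00 10.00 22.00
    endloop
  endfacet
  facet normal 1.0000 0.0000 0.0000
    outer loop
      vertex 21.00 0.00 0.00
      vertex 21.00 10.00 22.00
      vertex 21.00 0.00 22.00
    endloop
  endfacet
  facet normal 0.0000 1.0000 0.0000
    outer loop
      vertex 21.00 10.00 0.00
      vertex 9.00 10.00 0.00
      vertex 9.00 10.00 22.00
    endloop
  endfacet
  facet normal 0.0000 1.0000 0.0000
    outer loop
      vertex 21.00 10.00 0.00
      vertex 9.00 10.00 22.00
      vertex 21.00 10.00 22.00
    endloop
  endfacet
  facet normal 1.0000 0.0000 0.0000
    outer loop
      vertex 9.00 10.00 0.00
      vertex 9.00 23.00 0.00
      vertex 9.00 23.00 22.00
    endloop
  endfacet
  facet normal 1.0000 0.0000 0.0000
    outer loop
      vertex 9.00 10.00 0.00
      vertex 9.00 23.00 22.00
      vertex 9.00 10.00 22.00
    endloop
  endfacet
  facet normal 0.0000 1.0000 0.0000
    outer loop
      vertex 9.00 23.00 0.00
      vertex 0.00 23.00 0.00
      vertex 0.00 23.00 22.00
    endloop
  endfacet
  facet normal 0.0000 1.0000 0.0000
    outer loop
      vertex 9.00 23.00 0.00
      vertex 0.00 23.00 22.00
      vertex 9.00 23.00 22.00
    endloop
  endfacet
  facet normal -1.0000 0.0000 0.0000
    outer loop
      vertex 0.00 23.00 0.00
      vertex 0.00 0.00 0.00
      vertex 0.00 0.00 22.00
    endloop
  endfacet
  facet normal -1.0000 0.0000 0.0000
    outer loop
      vertex 0.00 23.00 0.00
      vertex 0.00 0.00 22.00
      vertex 0.00 23.00 22.00
    endloop
  endfacet
endsolid part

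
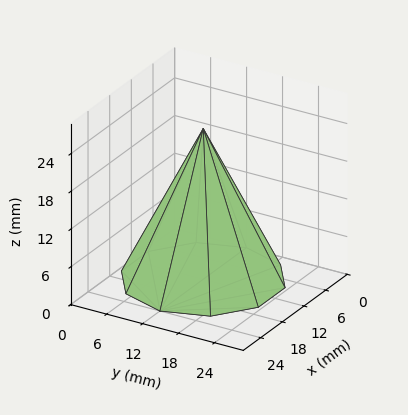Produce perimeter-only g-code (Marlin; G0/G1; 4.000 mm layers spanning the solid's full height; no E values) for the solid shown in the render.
Reading the render: the shape is a regular 10-sided pyramid, base circumscribed radius ≈ 12 mm, apex at z ≈ 24 mm (dimensions read to the nearest mm from the axis ticks). For the g-code, the solid's height is divided into equal slices at the stated Δz and each level perimeter traced with G1 moves after a G0 lift.

; perimeter-only toolpath
G21 ; units = mm
G90 ; absolute positioning
G28 ; home
; layer 1
G0 Z4.000
G0 X22.000 Y12.000
G1 X20.090 Y17.878
G1 X15.090 Y21.511
G1 X8.910 Y21.511
G1 X3.910 Y17.878
G1 X2.000 Y12.000
G1 X3.910 Y6.123
G1 X8.910 Y2.489
G1 X15.090 Y2.489
G1 X20.090 Y6.123
G1 X22.000 Y12.000
; layer 2
G0 Z8.000
G0 X20.000 Y12.000
G1 X18.472 Y16.702
G1 X14.472 Y19.609
G1 X9.528 Y19.609
G1 X5.528 Y16.702
G1 X4.000 Y12.000
G1 X5.528 Y7.298
G1 X9.528 Y4.391
G1 X14.472 Y4.391
G1 X18.472 Y7.298
G1 X20.000 Y12.000
; layer 3
G0 Z12.000
G0 X18.000 Y12.000
G1 X16.854 Y15.527
G1 X13.854 Y17.706
G1 X10.146 Y17.706
G1 X7.146 Y15.527
G1 X6.000 Y12.000
G1 X7.146 Y8.473
G1 X10.146 Y6.293
G1 X13.854 Y6.293
G1 X16.854 Y8.473
G1 X18.000 Y12.000
; layer 4
G0 Z16.000
G0 X16.000 Y12.000
G1 X15.236 Y14.351
G1 X13.236 Y15.804
G1 X10.764 Y15.804
G1 X8.764 Y14.351
G1 X8.000 Y12.000
G1 X8.764 Y9.649
G1 X10.764 Y8.196
G1 X13.236 Y8.196
G1 X15.236 Y9.649
G1 X16.000 Y12.000
; layer 5
G0 Z20.000
G0 X14.000 Y12.000
G1 X13.618 Y13.175
G1 X12.618 Y13.902
G1 X11.382 Y13.902
G1 X10.382 Y13.175
G1 X10.000 Y12.000
G1 X10.382 Y10.825
G1 X11.382 Y10.098
G1 X12.618 Y10.098
G1 X13.618 Y10.825
G1 X14.000 Y12.000
M2 ; end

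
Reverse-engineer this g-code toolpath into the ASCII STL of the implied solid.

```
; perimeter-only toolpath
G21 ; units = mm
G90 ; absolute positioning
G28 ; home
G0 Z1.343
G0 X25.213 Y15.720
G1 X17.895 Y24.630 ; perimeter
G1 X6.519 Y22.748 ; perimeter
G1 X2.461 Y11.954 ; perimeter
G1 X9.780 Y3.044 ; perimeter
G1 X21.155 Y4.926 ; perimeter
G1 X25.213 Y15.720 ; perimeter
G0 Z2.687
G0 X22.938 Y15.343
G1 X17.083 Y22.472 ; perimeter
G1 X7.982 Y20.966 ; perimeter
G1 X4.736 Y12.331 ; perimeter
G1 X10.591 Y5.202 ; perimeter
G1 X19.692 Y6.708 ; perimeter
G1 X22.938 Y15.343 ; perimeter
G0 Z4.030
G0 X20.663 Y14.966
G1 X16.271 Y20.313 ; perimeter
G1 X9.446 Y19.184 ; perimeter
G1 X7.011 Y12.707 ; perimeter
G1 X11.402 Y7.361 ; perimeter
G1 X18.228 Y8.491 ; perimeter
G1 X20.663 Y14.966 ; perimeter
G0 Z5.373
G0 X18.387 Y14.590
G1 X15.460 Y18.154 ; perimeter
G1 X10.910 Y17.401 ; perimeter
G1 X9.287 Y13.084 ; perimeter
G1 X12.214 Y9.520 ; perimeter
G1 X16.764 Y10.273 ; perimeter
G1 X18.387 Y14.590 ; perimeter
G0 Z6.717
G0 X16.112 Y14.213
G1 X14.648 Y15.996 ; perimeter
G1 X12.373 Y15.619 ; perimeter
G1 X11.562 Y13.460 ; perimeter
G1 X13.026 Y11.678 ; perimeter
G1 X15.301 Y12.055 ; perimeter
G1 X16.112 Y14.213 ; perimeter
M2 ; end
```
solid part
  facet normal 0.0000 0.0000 -1.0000
    outer loop
      vertex 5.055 24.530 0.000
      vertex 18.706 26.789 0.000
      vertex 27.488 16.096 0.000
    endloop
  endfacet
  facet normal 0.0000 0.0000 -1.0000
    outer loop
      vertex 0.186 11.578 0.000
      vertex 5.055 24.530 0.000
      vertex 27.488 16.096 0.000
    endloop
  endfacet
  facet normal 0.0000 0.0000 -1.0000
    outer loop
      vertex 8.968 0.885 0.000
      vertex 0.186 11.578 0.000
      vertex 27.488 16.096 0.000
    endloop
  endfacet
  facet normal 0.0000 0.0000 -1.0000
    outer loop
      vertex 22.619 3.144 0.000
      vertex 8.968 0.885 0.000
      vertex 27.488 16.096 0.000
    endloop
  endfacet
  facet normal 0.4313 0.3542 0.8298
    outer loop
      vertex 27.488 16.096 0.000
      vertex 18.706 26.789 0.000
      vertex 13.837 13.837 8.060
    endloop
  endfacet
  facet normal -0.0911 0.5506 0.8298
    outer loop
      vertex 18.706 26.789 0.000
      vertex 5.055 24.530 0.000
      vertex 13.837 13.837 8.060
    endloop
  endfacet
  facet normal -0.5224 0.1964 0.8298
    outer loop
      vertex 5.055 24.530 0.000
      vertex 0.186 11.578 0.000
      vertex 13.837 13.837 8.060
    endloop
  endfacet
  facet normal -0.4313 -0.3542 0.8298
    outer loop
      vertex 0.186 11.578 0.000
      vertex 8.968 0.885 0.000
      vertex 13.837 13.837 8.060
    endloop
  endfacet
  facet normal 0.0911 -0.5506 0.8298
    outer loop
      vertex 8.968 0.885 0.000
      vertex 22.619 3.144 0.000
      vertex 13.837 13.837 8.060
    endloop
  endfacet
  facet normal 0.5224 -0.1964 0.8298
    outer loop
      vertex 22.619 3.144 0.000
      vertex 27.488 16.096 0.000
      vertex 13.837 13.837 8.060
    endloop
  endfacet
endsolid part

The G0 Z moves step by Δz≈1.343 mm. The G1 loops shrink linearly with z, so the solid tapers from its base footprint up to z≈8.06. Closing with a flat bottom cap and the tapered top and triangulating gives 10 facets — a regular 6-sided pyramid, base circumscribed radius ≈ 13.8 mm, apex at z ≈ 8.06 mm.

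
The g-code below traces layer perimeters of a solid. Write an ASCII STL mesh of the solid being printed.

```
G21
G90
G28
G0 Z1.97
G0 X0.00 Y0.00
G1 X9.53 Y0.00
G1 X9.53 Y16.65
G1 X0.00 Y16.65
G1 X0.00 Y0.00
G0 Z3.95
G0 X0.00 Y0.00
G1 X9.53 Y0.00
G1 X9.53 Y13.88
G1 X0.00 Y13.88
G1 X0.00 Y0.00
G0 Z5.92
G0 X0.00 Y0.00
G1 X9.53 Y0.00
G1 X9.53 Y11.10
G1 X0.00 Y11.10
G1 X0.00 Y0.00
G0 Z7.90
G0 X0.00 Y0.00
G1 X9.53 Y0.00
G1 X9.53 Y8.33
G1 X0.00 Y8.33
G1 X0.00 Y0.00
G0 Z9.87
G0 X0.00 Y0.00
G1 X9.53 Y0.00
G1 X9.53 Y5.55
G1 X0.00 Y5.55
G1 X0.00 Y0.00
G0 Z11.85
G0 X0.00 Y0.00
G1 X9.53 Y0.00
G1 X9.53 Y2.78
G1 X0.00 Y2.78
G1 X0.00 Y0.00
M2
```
solid part
  facet normal 0.0000 0.0000 -1.0000
    outer loop
      vertex 9.53 19.43 0.00
      vertex 9.53 0.00 0.00
      vertex 0.00 0.00 0.00
    endloop
  endfacet
  facet normal 0.0000 0.0000 -1.0000
    outer loop
      vertex 0.00 19.43 0.00
      vertex 9.53 19.43 0.00
      vertex 0.00 0.00 0.00
    endloop
  endfacet
  facet normal 0.0000 -1.0000 0.0000
    outer loop
      vertex 0.00 0.00 0.00
      vertex 9.53 0.00 0.00
      vertex 9.53 0.00 13.82
    endloop
  endfacet
  facet normal 0.0000 -1.0000 0.0000
    outer loop
      vertex 0.00 0.00 0.00
      vertex 9.53 0.00 13.82
      vertex 0.00 0.00 13.82
    endloop
  endfacet
  facet normal 0.0000 0.5796 0.8149
    outer loop
      vertex 0.00 0.00 13.82
      vertex 9.53 0.00 13.82
      vertex 9.53 19.43 0.00
    endloop
  endfacet
  facet normal 0.0000 0.5796 0.8149
    outer loop
      vertex 0.00 0.00 13.82
      vertex 9.53 19.43 0.00
      vertex 0.00 19.43 0.00
    endloop
  endfacet
  facet normal -1.0000 0.0000 0.0000
    outer loop
      vertex 0.00 0.00 13.82
      vertex 0.00 19.43 0.00
      vertex 0.00 0.00 0.00
    endloop
  endfacet
  facet normal 1.0000 0.0000 0.0000
    outer loop
      vertex 9.53 0.00 0.00
      vertex 9.53 19.43 0.00
      vertex 9.53 0.00 13.82
    endloop
  endfacet
endsolid part

The G0 Z moves step by Δz≈1.97 mm. The G1 loops shrink linearly with z, so the solid tapers from its base footprint up to z≈13.8. Closing with a flat bottom cap and the tapered top and triangulating gives 8 facets — a wedge (ramp): 9.53 × 19.4 mm base, rising to 13.8 mm along the y=0 edge and sloping linearly to z=0 at y=19.4.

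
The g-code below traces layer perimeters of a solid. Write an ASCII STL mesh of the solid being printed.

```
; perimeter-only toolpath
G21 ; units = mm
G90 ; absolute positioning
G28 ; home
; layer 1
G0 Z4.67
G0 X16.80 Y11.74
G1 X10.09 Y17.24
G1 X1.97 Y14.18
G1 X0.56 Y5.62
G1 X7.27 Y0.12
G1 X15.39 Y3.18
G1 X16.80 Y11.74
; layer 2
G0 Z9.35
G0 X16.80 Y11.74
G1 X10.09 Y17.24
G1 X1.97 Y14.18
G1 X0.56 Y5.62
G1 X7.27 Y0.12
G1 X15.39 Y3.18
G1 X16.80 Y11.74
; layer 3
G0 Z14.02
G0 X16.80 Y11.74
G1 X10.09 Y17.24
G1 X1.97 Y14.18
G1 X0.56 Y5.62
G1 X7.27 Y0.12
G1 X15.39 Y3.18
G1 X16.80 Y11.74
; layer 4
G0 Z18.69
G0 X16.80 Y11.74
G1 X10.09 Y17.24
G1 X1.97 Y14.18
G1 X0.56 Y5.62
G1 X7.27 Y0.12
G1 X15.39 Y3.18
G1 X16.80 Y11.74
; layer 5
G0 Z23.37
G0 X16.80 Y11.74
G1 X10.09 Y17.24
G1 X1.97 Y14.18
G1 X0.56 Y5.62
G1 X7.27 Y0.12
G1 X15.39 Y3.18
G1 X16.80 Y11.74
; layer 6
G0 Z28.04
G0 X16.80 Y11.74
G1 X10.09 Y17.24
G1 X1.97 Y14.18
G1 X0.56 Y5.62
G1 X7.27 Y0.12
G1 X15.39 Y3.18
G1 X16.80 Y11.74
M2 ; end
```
solid part
  facet normal 0.0000 0.0000 -1.0000
    outer loop
      vertex 1.97 14.18 0.00
      vertex 10.09 17.24 0.00
      vertex 16.80 11.74 0.00
    endloop
  endfacet
  facet normal 0.0000 0.0000 -1.0000
    outer loop
      vertex 0.56 5.62 0.00
      vertex 1.97 14.18 0.00
      vertex 16.80 11.74 0.00
    endloop
  endfacet
  facet normal 0.0000 0.0000 -1.0000
    outer loop
      vertex 7.27 0.12 0.00
      vertex 0.56 5.62 0.00
      vertex 16.80 11.74 0.00
    endloop
  endfacet
  facet normal 0.0000 0.0000 -1.0000
    outer loop
      vertex 15.39 3.18 0.00
      vertex 7.27 0.12 0.00
      vertex 16.80 11.74 0.00
    endloop
  endfacet
  facet normal 0.0000 0.0000 1.0000
    outer loop
      vertex 16.80 11.74 28.04
      vertex 10.09 17.24 28.04
      vertex 1.97 14.18 28.04
    endloop
  endfacet
  facet normal 0.0000 0.0000 1.0000
    outer loop
      vertex 16.80 11.74 28.04
      vertex 1.97 14.18 28.04
      vertex 0.56 5.62 28.04
    endloop
  endfacet
  facet normal 0.0000 0.0000 1.0000
    outer loop
      vertex 16.80 11.74 28.04
      vertex 0.56 5.62 28.04
      vertex 7.27 0.12 28.04
    endloop
  endfacet
  facet normal 0.0000 0.0000 1.0000
    outer loop
      vertex 16.80 11.74 28.04
      vertex 7.27 0.12 28.04
      vertex 15.39 3.18 28.04
    endloop
  endfacet
  facet normal 0.6339 0.7734 0.0000
    outer loop
      vertex 16.80 11.74 0.00
      vertex 10.09 17.24 0.00
      vertex 10.09 17.24 28.04
    endloop
  endfacet
  facet normal 0.6339 0.7734 0.0000
    outer loop
      vertex 16.80 11.74 0.00
      vertex 10.09 17.24 28.04
      vertex 16.80 11.74 28.04
    endloop
  endfacet
  facet normal -0.3526 0.9358 0.0000
    outer loop
      vertex 10.09 17.24 0.00
      vertex 1.97 14.18 0.00
      vertex 1.97 14.18 28.04
    endloop
  endfacet
  facet normal -0.3526 0.9358 0.0000
    outer loop
      vertex 10.09 17.24 0.00
      vertex 1.97 14.18 28.04
      vertex 10.09 17.24 28.04
    endloop
  endfacet
  facet normal -0.9867 0.1625 0.0000
    outer loop
      vertex 1.97 14.18 0.00
      vertex 0.56 5.62 0.00
      vertex 0.56 5.62 28.04
    endloop
  endfacet
  facet normal -0.9867 0.1625 0.0000
    outer loop
      vertex 1.97 14.18 0.00
      vertex 0.56 5.62 28.04
      vertex 1.97 14.18 28.04
    endloop
  endfacet
  facet normal -0.6339 -0.7734 0.0000
    outer loop
      vertex 0.56 5.62 0.00
      vertex 7.27 0.12 0.00
      vertex 7.27 0.12 28.04
    endloop
  endfacet
  facet normal -0.6339 -0.7734 0.0000
    outer loop
      vertex 0.56 5.62 0.00
      vertex 7.27 0.12 28.04
      vertex 0.56 5.62 28.04
    endloop
  endfacet
  facet normal 0.3526 -0.9358 0.0000
    outer loop
      vertex 7.27 0.12 0.00
      vertex 15.39 3.18 0.00
      vertex 15.39 3.18 28.04
    endloop
  endfacet
  facet normal 0.3526 -0.9358 0.0000
    outer loop
      vertex 7.27 0.12 0.00
      vertex 15.39 3.18 28.04
      vertex 7.27 0.12 28.04
    endloop
  endfacet
  facet normal 0.9867 -0.1625 0.0000
    outer loop
      vertex 15.39 3.18 0.00
      vertex 16.80 11.74 0.00
      vertex 16.80 11.74 28.04
    endloop
  endfacet
  facet normal 0.9867 -0.1625 0.0000
    outer loop
      vertex 15.39 3.18 0.00
      vertex 16.80 11.74 28.04
      vertex 15.39 3.18 28.04
    endloop
  endfacet
endsolid part

The G0 Z moves step by Δz≈4.67 mm. Every layer's G1 loop is the same polygon, so the solid is a straight extrusion of it from z=0 to z≈28. Closing with flat bottom and top caps and triangulating gives 20 facets — a regular 6-sided prism (a cylinder approximated with 6 flat sides), circumscribed radius ≈ 8.68 mm, height ≈ 28 mm.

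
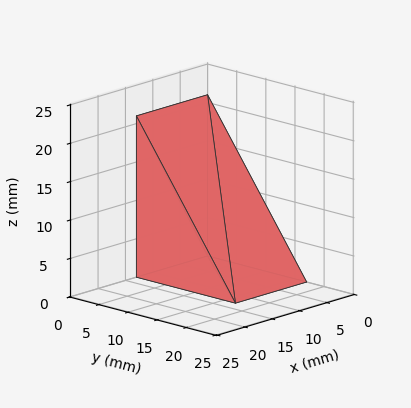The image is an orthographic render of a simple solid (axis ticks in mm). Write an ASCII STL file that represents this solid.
Reading the render: the shape is a wedge (ramp): 13 × 17 mm base, rising to 21 mm along the y=0 edge and sloping linearly to z=0 at y=17 (dimensions read to the nearest mm from the axis ticks). For the STL, each face is triangulated and given an outward normal.

solid part
  facet normal 0.0000 0.0000 -1.0000
    outer loop
      vertex 13.00 17.00 0.00
      vertex 13.00 0.00 0.00
      vertex 0.00 0.00 0.00
    endloop
  endfacet
  facet normal 0.0000 0.0000 -1.0000
    outer loop
      vertex 0.00 17.00 0.00
      vertex 13.00 17.00 0.00
      vertex 0.00 0.00 0.00
    endloop
  endfacet
  facet normal 0.0000 -1.0000 0.0000
    outer loop
      vertex 0.00 0.00 0.00
      vertex 13.00 0.00 0.00
      vertex 13.00 0.00 21.00
    endloop
  endfacet
  facet normal 0.0000 -1.0000 0.0000
    outer loop
      vertex 0.00 0.00 0.00
      vertex 13.00 0.00 21.00
      vertex 0.00 0.00 21.00
    endloop
  endfacet
  facet normal 0.0000 0.7772 0.6292
    outer loop
      vertex 0.00 0.00 21.00
      vertex 13.00 0.00 21.00
      vertex 13.00 17.00 0.00
    endloop
  endfacet
  facet normal 0.0000 0.7772 0.6292
    outer loop
      vertex 0.00 0.00 21.00
      vertex 13.00 17.00 0.00
      vertex 0.00 17.00 0.00
    endloop
  endfacet
  facet normal -1.0000 0.0000 0.0000
    outer loop
      vertex 0.00 0.00 21.00
      vertex 0.00 17.00 0.00
      vertex 0.00 0.00 0.00
    endloop
  endfacet
  facet normal 1.0000 0.0000 0.0000
    outer loop
      vertex 13.00 0.00 0.00
      vertex 13.00 17.00 0.00
      vertex 13.00 0.00 21.00
    endloop
  endfacet
endsolid part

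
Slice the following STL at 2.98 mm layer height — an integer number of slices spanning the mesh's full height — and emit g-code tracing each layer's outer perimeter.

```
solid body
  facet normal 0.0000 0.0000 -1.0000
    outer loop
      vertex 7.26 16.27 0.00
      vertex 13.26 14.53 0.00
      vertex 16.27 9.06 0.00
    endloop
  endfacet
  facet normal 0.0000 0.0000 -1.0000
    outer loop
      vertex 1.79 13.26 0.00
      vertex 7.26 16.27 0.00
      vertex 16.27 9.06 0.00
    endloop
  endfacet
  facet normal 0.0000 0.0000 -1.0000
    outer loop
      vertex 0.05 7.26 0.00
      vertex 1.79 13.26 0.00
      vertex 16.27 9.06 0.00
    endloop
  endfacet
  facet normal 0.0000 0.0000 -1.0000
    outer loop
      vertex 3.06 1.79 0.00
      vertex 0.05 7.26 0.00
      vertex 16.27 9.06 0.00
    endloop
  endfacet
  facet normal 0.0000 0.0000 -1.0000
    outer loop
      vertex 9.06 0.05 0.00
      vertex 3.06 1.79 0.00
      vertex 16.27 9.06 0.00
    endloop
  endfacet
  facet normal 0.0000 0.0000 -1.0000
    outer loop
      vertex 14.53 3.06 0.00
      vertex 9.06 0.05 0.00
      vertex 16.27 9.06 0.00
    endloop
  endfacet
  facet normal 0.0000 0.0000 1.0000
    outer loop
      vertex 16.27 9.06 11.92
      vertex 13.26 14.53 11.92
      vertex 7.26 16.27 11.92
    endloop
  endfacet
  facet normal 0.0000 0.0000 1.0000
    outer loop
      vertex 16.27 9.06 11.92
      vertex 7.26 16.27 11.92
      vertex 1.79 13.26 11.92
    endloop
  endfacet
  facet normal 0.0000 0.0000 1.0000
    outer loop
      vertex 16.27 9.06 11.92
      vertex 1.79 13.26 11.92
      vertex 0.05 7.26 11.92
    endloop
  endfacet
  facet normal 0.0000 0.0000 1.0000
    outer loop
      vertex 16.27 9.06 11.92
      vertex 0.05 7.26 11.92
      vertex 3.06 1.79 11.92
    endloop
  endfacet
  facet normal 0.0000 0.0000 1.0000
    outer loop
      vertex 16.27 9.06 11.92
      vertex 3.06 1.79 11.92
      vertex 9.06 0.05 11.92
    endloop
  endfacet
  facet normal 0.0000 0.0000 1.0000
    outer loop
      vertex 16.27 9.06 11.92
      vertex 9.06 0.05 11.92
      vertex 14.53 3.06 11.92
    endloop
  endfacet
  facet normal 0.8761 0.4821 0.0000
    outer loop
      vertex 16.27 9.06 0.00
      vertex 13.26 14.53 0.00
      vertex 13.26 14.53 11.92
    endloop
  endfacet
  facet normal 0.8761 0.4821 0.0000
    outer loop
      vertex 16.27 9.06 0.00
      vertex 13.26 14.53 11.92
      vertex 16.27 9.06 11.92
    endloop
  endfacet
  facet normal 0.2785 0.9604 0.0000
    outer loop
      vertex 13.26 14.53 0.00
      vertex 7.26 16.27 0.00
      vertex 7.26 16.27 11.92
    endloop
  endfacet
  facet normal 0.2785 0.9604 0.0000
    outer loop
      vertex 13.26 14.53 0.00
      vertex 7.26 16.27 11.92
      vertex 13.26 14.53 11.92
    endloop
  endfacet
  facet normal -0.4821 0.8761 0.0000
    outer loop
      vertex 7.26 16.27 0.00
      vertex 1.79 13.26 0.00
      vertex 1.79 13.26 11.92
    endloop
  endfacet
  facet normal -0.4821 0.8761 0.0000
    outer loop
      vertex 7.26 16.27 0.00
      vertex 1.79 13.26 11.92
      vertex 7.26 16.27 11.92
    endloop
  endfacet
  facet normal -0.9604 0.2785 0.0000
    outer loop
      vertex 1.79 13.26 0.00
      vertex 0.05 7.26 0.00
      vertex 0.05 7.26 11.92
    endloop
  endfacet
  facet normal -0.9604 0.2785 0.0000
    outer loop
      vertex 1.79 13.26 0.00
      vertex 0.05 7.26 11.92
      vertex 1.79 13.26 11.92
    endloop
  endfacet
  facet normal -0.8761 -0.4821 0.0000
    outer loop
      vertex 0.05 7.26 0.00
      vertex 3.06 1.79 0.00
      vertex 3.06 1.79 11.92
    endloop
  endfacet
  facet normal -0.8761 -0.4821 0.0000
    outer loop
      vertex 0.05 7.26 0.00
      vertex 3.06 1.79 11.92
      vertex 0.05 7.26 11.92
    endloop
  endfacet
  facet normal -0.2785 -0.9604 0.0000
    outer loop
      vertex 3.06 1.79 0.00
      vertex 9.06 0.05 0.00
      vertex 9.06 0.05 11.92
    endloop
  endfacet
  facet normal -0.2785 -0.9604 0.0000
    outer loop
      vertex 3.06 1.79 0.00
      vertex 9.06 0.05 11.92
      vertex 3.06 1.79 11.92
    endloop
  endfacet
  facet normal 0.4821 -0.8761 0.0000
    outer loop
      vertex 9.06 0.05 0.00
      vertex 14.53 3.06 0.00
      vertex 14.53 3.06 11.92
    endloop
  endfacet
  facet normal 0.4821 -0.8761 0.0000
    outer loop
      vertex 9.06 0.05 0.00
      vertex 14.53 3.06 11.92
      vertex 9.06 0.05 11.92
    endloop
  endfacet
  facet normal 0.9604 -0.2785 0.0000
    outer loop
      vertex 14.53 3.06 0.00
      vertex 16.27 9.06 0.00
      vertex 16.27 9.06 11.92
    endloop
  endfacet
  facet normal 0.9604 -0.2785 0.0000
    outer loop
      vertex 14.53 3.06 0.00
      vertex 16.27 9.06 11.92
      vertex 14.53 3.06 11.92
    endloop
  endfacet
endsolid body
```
; perimeter-only toolpath
G21 ; units = mm
G90 ; absolute positioning
G28 ; home
; layer 1
G0 Z2.98
G0 X16.27 Y9.06
G1 X13.26 Y14.53
G1 X7.26 Y16.27
G1 X1.79 Y13.26
G1 X0.05 Y7.26
G1 X3.06 Y1.79
G1 X9.06 Y0.05
G1 X14.53 Y3.06
G1 X16.27 Y9.06
; layer 2
G0 Z5.96
G0 X16.27 Y9.06
G1 X13.26 Y14.53
G1 X7.26 Y16.27
G1 X1.79 Y13.26
G1 X0.05 Y7.26
G1 X3.06 Y1.79
G1 X9.06 Y0.05
G1 X14.53 Y3.06
G1 X16.27 Y9.06
; layer 3
G0 Z8.94
G0 X16.27 Y9.06
G1 X13.26 Y14.53
G1 X7.26 Y16.27
G1 X1.79 Y13.26
G1 X0.05 Y7.26
G1 X3.06 Y1.79
G1 X9.06 Y0.05
G1 X14.53 Y3.06
G1 X16.27 Y9.06
; layer 4
G0 Z11.92
G0 X16.27 Y9.06
G1 X13.26 Y14.53
G1 X7.26 Y16.27
G1 X1.79 Y13.26
G1 X0.05 Y7.26
G1 X3.06 Y1.79
G1 X9.06 Y0.05
G1 X14.53 Y3.06
G1 X16.27 Y9.06
M2 ; end

The solid is a regular 8-sided prism (a cylinder approximated with 8 flat sides), circumscribed radius ≈ 8.16 mm, height ≈ 11.9 mm. Slicing at Δz = 2.98 mm — 4 equal slices spanning the solid's height, so layer i sits at z = i·h/4 — gives 4 non-empty perimeters. Each is a 8-segment closed polygon; G0 lifts to the layer z and rapids to the start vertex, then G1 traces the edges.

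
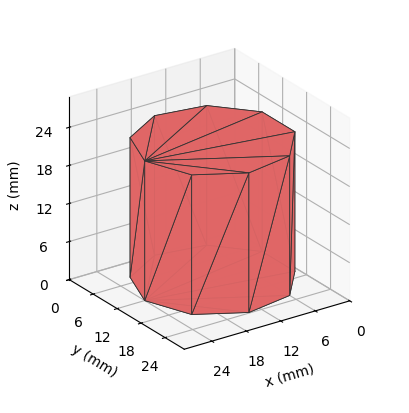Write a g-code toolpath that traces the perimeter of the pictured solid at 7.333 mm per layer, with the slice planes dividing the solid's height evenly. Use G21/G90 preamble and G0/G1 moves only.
Reading the render: the shape is a regular 9-sided prism (a cylinder approximated with 9 flat sides), circumscribed radius ≈ 12 mm, height ≈ 22 mm (dimensions read to the nearest mm from the axis ticks). For the g-code, the solid's height is divided into equal slices at the stated Δz and each level perimeter traced with G1 moves after a G0 lift.

; perimeter-only toolpath
G21 ; units = mm
G90 ; absolute positioning
G28 ; home
; layer 1
G0 Z7.333
G0 X24.000 Y12.000
G1 X21.193 Y19.713
G1 X14.084 Y23.818
G1 X6.000 Y22.392
G1 X0.724 Y16.104
G1 X0.724 Y7.896
G1 X6.000 Y1.608
G1 X14.084 Y0.182
G1 X21.193 Y4.287
G1 X24.000 Y12.000
; layer 2
G0 Z14.667
G0 X24.000 Y12.000
G1 X21.193 Y19.713
G1 X14.084 Y23.818
G1 X6.000 Y22.392
G1 X0.724 Y16.104
G1 X0.724 Y7.896
G1 X6.000 Y1.608
G1 X14.084 Y0.182
G1 X21.193 Y4.287
G1 X24.000 Y12.000
; layer 3
G0 Z22.000
G0 X24.000 Y12.000
G1 X21.193 Y19.713
G1 X14.084 Y23.818
G1 X6.000 Y22.392
G1 X0.724 Y16.104
G1 X0.724 Y7.896
G1 X6.000 Y1.608
G1 X14.084 Y0.182
G1 X21.193 Y4.287
G1 X24.000 Y12.000
M2 ; end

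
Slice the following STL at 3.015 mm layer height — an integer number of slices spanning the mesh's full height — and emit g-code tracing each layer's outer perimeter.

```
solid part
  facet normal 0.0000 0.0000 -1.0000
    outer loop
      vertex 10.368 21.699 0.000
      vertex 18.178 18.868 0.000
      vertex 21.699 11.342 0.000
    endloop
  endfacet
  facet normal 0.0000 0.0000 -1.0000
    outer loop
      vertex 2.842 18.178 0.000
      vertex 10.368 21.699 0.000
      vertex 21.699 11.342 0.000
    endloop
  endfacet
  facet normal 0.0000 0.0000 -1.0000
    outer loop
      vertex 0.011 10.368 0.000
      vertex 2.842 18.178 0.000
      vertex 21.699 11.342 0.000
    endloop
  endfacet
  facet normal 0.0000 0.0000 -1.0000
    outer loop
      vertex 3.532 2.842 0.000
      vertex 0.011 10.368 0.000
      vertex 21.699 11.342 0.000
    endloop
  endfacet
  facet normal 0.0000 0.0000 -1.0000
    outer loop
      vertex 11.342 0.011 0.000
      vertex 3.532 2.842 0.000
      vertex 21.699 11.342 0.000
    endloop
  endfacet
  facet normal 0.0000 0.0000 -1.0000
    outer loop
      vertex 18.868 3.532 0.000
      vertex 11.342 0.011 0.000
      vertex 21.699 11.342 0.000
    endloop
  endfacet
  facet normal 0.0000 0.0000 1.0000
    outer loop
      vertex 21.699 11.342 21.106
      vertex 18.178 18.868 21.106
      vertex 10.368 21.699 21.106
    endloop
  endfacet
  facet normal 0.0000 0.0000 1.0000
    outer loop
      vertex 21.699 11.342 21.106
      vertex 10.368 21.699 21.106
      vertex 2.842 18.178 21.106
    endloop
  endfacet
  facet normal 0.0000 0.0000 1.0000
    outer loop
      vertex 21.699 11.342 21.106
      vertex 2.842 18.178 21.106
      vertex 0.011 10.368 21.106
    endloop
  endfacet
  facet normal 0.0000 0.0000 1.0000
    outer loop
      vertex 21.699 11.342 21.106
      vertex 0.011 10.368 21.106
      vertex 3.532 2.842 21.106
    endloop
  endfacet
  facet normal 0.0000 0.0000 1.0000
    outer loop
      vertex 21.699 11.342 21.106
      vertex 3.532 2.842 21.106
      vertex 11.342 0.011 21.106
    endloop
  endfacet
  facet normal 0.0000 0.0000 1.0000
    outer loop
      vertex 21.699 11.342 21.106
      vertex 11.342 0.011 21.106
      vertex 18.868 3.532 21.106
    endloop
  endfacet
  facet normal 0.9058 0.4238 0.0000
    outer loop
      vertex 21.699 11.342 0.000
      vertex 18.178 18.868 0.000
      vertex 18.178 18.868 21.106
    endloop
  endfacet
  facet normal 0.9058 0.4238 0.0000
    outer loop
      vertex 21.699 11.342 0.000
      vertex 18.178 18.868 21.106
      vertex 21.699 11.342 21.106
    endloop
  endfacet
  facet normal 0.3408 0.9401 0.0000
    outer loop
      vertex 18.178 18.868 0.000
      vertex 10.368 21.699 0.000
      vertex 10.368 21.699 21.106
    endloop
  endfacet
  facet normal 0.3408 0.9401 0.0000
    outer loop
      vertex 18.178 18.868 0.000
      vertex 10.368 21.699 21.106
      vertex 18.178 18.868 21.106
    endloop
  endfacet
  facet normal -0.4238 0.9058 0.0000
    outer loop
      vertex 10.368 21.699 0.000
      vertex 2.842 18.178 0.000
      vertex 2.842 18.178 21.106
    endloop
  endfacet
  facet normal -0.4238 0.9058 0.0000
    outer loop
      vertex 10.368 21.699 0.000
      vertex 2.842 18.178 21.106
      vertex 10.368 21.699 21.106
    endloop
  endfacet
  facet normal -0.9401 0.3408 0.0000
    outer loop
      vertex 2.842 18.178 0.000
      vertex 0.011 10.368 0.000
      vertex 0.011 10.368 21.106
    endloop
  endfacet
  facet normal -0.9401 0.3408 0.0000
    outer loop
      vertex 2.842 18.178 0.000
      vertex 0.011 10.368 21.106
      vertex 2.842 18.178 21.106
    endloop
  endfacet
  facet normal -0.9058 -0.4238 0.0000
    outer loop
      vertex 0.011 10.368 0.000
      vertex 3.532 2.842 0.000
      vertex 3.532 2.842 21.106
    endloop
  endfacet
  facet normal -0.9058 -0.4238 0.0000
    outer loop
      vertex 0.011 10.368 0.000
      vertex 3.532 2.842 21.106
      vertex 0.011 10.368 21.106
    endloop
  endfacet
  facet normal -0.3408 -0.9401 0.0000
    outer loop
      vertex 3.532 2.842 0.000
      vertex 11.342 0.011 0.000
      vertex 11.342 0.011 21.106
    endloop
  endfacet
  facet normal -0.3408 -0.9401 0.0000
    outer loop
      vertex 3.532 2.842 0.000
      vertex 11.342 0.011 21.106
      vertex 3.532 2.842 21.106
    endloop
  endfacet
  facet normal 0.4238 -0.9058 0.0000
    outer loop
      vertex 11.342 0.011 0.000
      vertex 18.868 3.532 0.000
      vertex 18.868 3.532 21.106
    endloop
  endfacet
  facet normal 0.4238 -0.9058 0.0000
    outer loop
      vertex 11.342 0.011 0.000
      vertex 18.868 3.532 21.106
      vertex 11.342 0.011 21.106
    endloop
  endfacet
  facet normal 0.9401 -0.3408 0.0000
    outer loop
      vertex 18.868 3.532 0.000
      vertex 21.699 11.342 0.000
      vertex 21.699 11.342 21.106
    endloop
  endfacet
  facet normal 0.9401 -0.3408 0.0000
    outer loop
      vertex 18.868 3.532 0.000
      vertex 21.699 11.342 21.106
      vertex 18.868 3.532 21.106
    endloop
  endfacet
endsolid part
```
; perimeter-only toolpath
G21 ; units = mm
G90 ; absolute positioning
G28 ; home
; layer 1
G0 Z3.015
G0 X21.699 Y11.342
G1 X18.178 Y18.868
G1 X10.368 Y21.699
G1 X2.842 Y18.178
G1 X0.011 Y10.368
G1 X3.532 Y2.842
G1 X11.342 Y0.011
G1 X18.868 Y3.532
G1 X21.699 Y11.342
; layer 2
G0 Z6.030
G0 X21.699 Y11.342
G1 X18.178 Y18.868
G1 X10.368 Y21.699
G1 X2.842 Y18.178
G1 X0.011 Y10.368
G1 X3.532 Y2.842
G1 X11.342 Y0.011
G1 X18.868 Y3.532
G1 X21.699 Y11.342
; layer 3
G0 Z9.045
G0 X21.699 Y11.342
G1 X18.178 Y18.868
G1 X10.368 Y21.699
G1 X2.842 Y18.178
G1 X0.011 Y10.368
G1 X3.532 Y2.842
G1 X11.342 Y0.011
G1 X18.868 Y3.532
G1 X21.699 Y11.342
; layer 4
G0 Z12.061
G0 X21.699 Y11.342
G1 X18.178 Y18.868
G1 X10.368 Y21.699
G1 X2.842 Y18.178
G1 X0.011 Y10.368
G1 X3.532 Y2.842
G1 X11.342 Y0.011
G1 X18.868 Y3.532
G1 X21.699 Y11.342
; layer 5
G0 Z15.076
G0 X21.699 Y11.342
G1 X18.178 Y18.868
G1 X10.368 Y21.699
G1 X2.842 Y18.178
G1 X0.011 Y10.368
G1 X3.532 Y2.842
G1 X11.342 Y0.011
G1 X18.868 Y3.532
G1 X21.699 Y11.342
; layer 6
G0 Z18.091
G0 X21.699 Y11.342
G1 X18.178 Y18.868
G1 X10.368 Y21.699
G1 X2.842 Y18.178
G1 X0.011 Y10.368
G1 X3.532 Y2.842
G1 X11.342 Y0.011
G1 X18.868 Y3.532
G1 X21.699 Y11.342
; layer 7
G0 Z21.106
G0 X21.699 Y11.342
G1 X18.178 Y18.868
G1 X10.368 Y21.699
G1 X2.842 Y18.178
G1 X0.011 Y10.368
G1 X3.532 Y2.842
G1 X11.342 Y0.011
G1 X18.868 Y3.532
G1 X21.699 Y11.342
M2 ; end

The solid is a regular 8-sided prism (a cylinder approximated with 8 flat sides), circumscribed radius ≈ 10.9 mm, height ≈ 21.1 mm. Slicing at Δz = 3.015 mm — 7 equal slices spanning the solid's height, so layer i sits at z = i·h/7 — gives 7 non-empty perimeters. Each is a 8-segment closed polygon; G0 lifts to the layer z and rapids to the start vertex, then G1 traces the edges.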